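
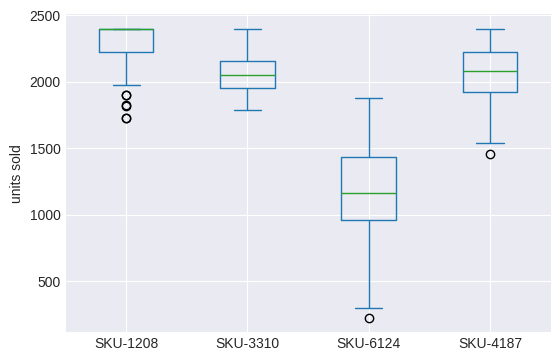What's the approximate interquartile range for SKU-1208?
Q3 ≈ 2400, Q1 ≈ 2200; IQR ≈ 200.

≈ 200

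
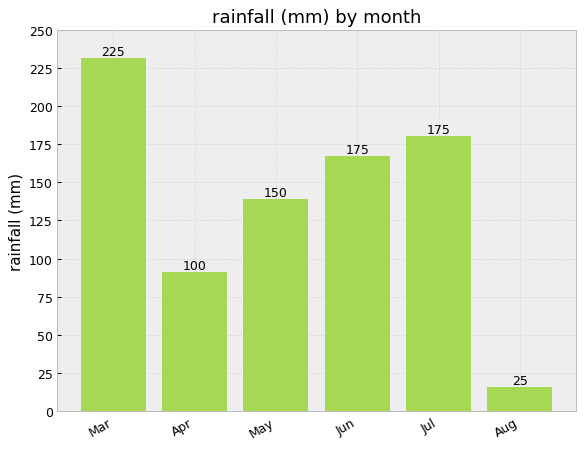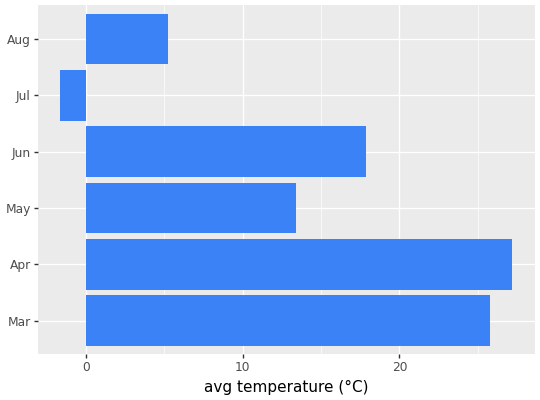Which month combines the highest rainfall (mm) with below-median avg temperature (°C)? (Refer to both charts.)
Chart 2 median avg temperature (°C) ≈ 15; below-median months: May, Jul, Aug. Among those, Jul has the highest rainfall (mm) (≈ 175).

Jul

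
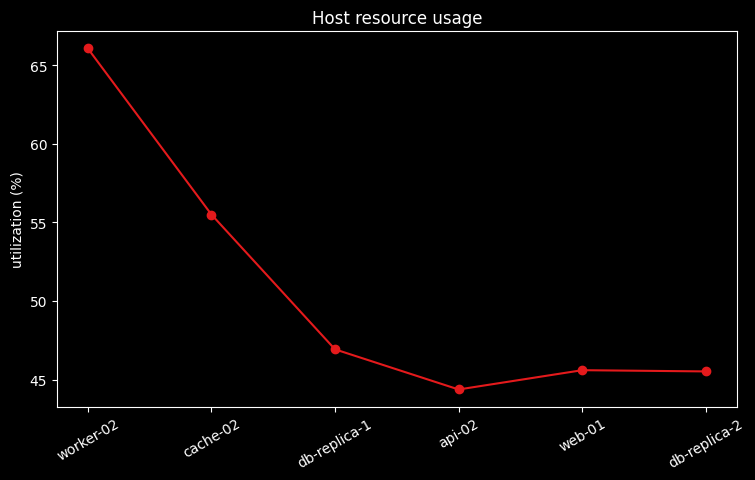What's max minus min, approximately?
Max worker-02 ≈ 66, min api-02 ≈ 44; range ≈ 22.

≈ 22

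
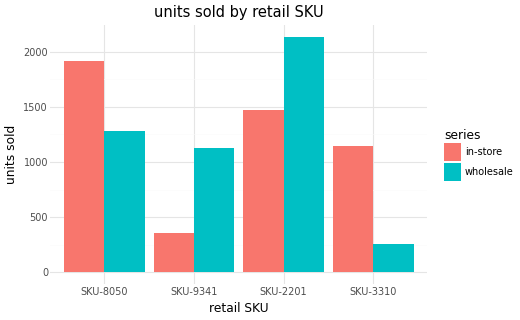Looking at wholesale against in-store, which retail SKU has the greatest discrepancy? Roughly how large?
SKU-3310, ≈ 1000

SKU-3310: wholesale ≈ 200, in-store ≈ 1200 → gap ≈ 1000. Next-largest (SKU-9341) is only ≈ 800.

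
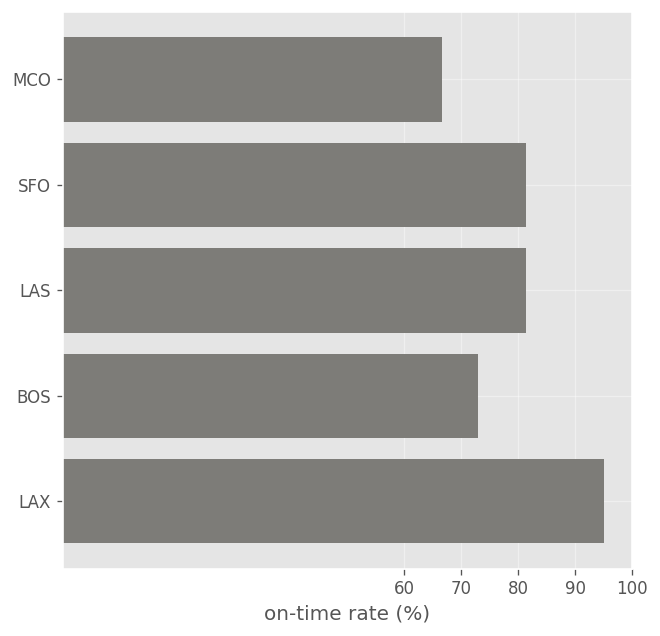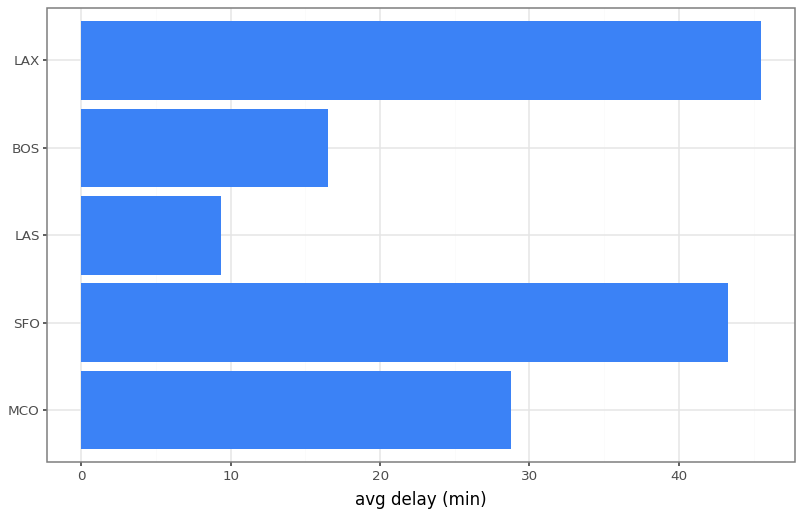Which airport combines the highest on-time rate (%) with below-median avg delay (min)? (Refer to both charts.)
LAS

Chart 2 median avg delay (min) ≈ 30; below-median airports: LAS, BOS. Among those, LAS has the highest on-time rate (%) (≈ 80).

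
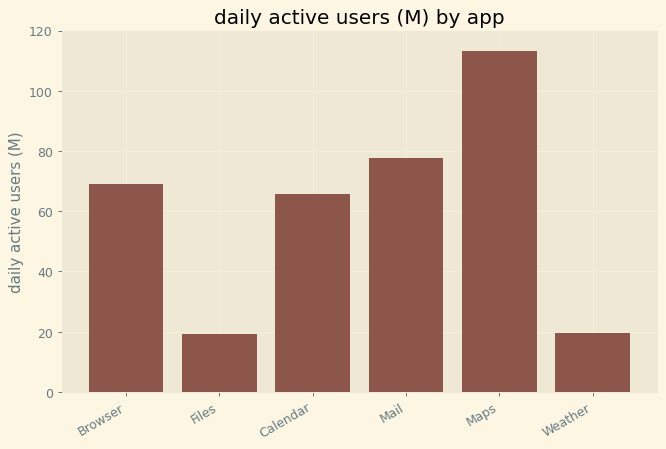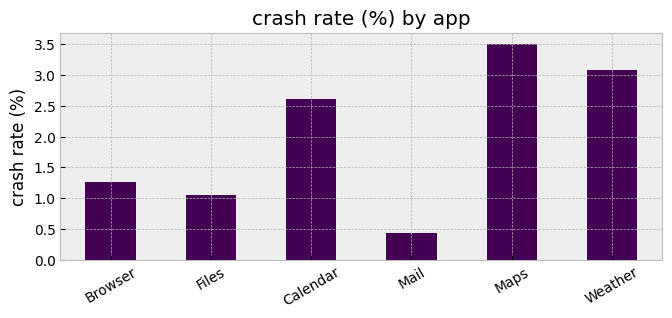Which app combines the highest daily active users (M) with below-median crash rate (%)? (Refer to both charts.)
Chart 2 median crash rate (%) ≈ 2; below-median apps: Browser, Files, Mail. Among those, Mail has the highest daily active users (M) (≈ 80).

Mail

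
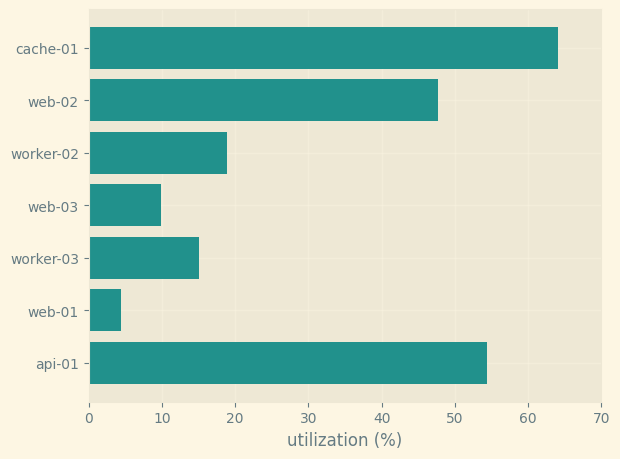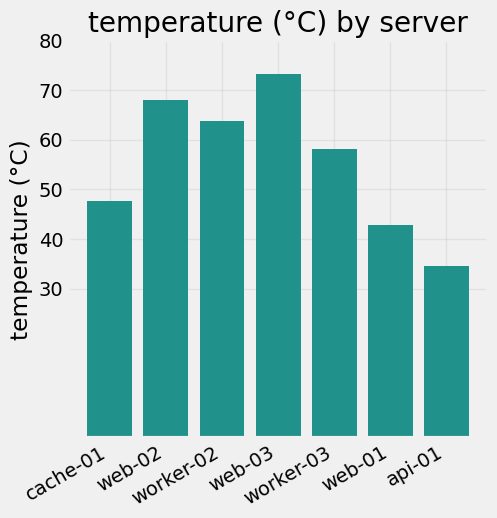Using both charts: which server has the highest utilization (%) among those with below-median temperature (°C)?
Chart 2 median temperature (°C) ≈ 60; below-median servers: cache-01, web-01, api-01. Among those, cache-01 has the highest utilization (%) (≈ 60).

cache-01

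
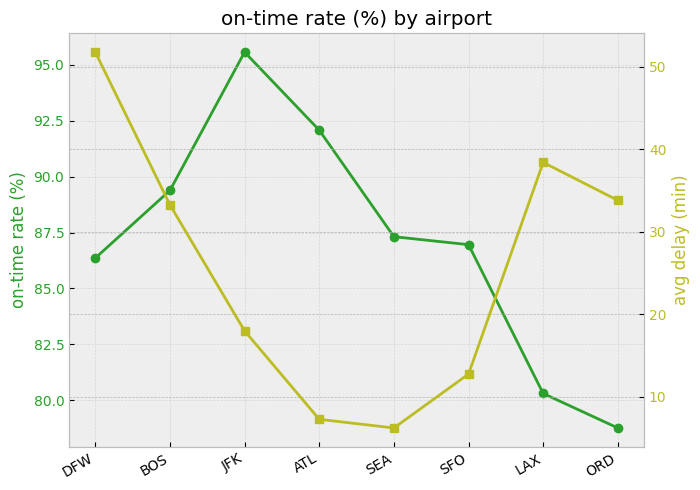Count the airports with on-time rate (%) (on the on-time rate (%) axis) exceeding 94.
1

Above 94: JFK.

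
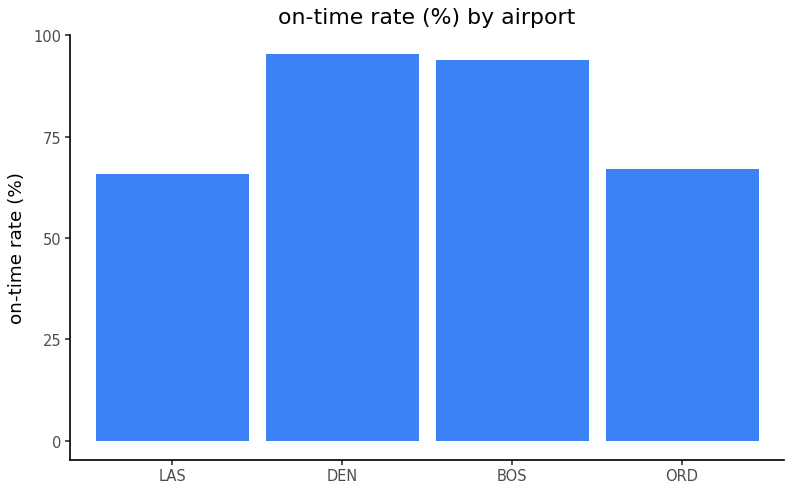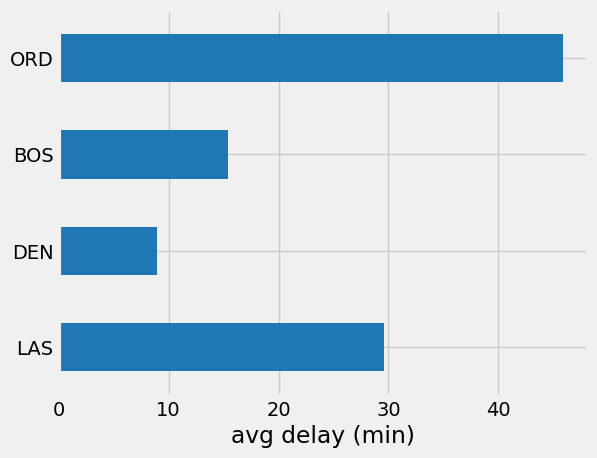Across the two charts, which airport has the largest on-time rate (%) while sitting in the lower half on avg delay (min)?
Chart 2 median avg delay (min) ≈ 20; below-median airports: DEN, BOS. Among those, DEN has the highest on-time rate (%) (≈ 100).

DEN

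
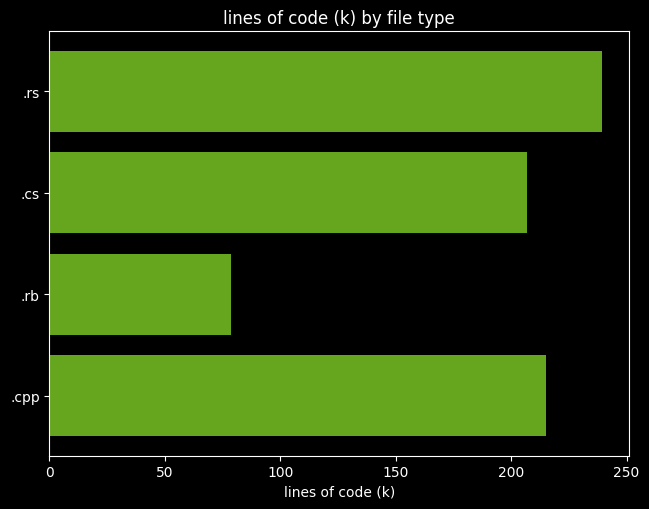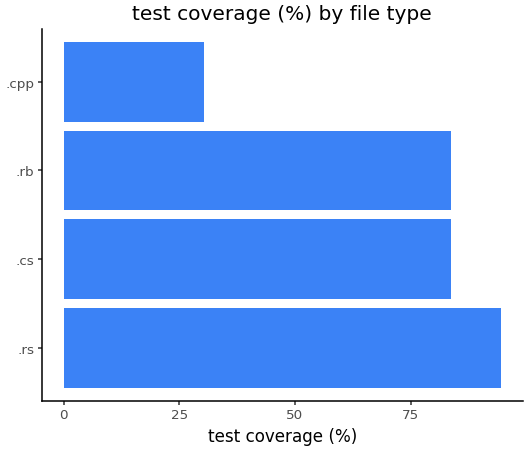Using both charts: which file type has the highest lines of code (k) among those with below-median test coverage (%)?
.cpp

Chart 2 median test coverage (%) ≈ 80; below-median file types: .cs, .cpp. Among those, .cpp has the highest lines of code (k) (≈ 225).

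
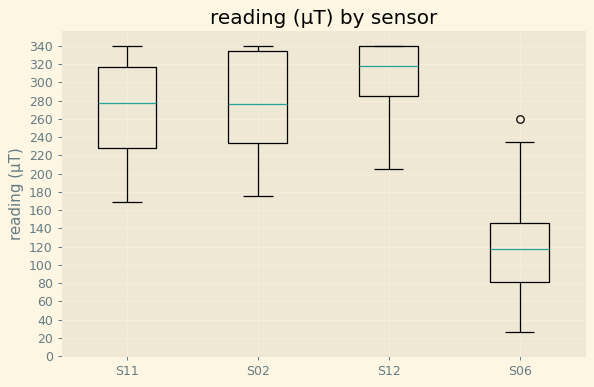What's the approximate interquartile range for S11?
≈ 100

Q3 ≈ 320, Q1 ≈ 220; IQR ≈ 100.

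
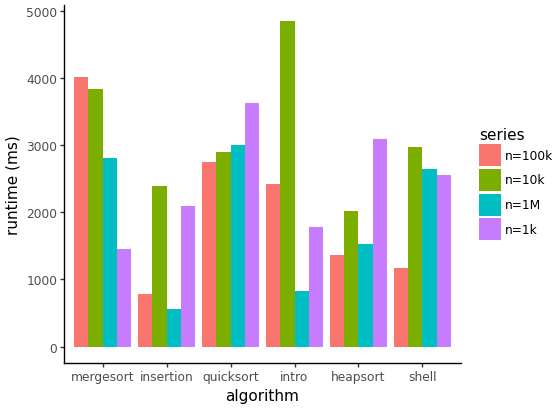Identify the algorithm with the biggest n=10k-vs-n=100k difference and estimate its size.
intro, ≈ 2500 ms

intro: n=10k ≈ 5000, n=100k ≈ 2500 → gap ≈ 2500. Next-largest (shell) is only ≈ 2000.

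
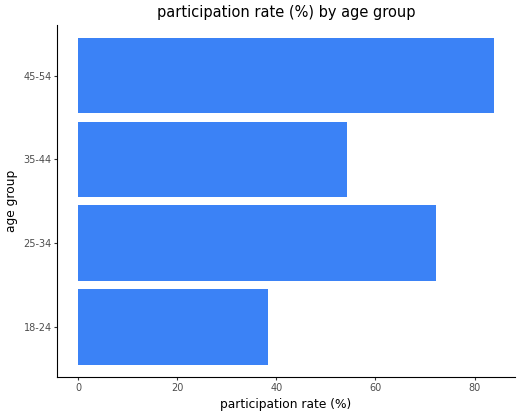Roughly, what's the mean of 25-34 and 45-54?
≈ 75

(70 + 80) / 2 ≈ 75.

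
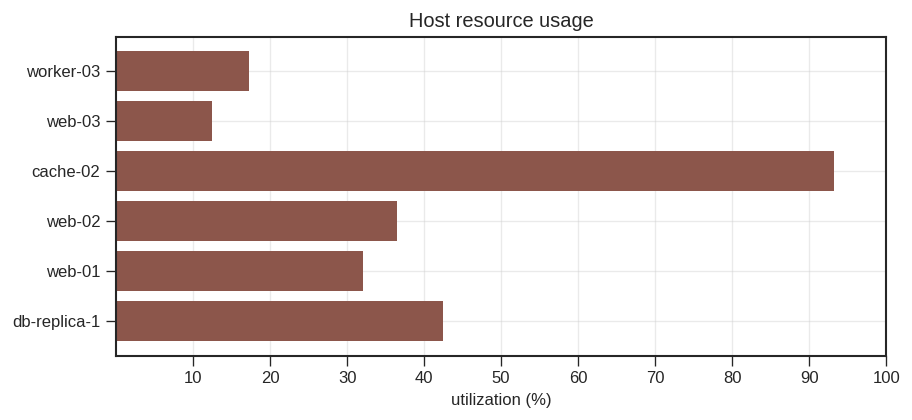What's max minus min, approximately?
≈ 80

Max cache-02 ≈ 90, min web-03 ≈ 10; range ≈ 80.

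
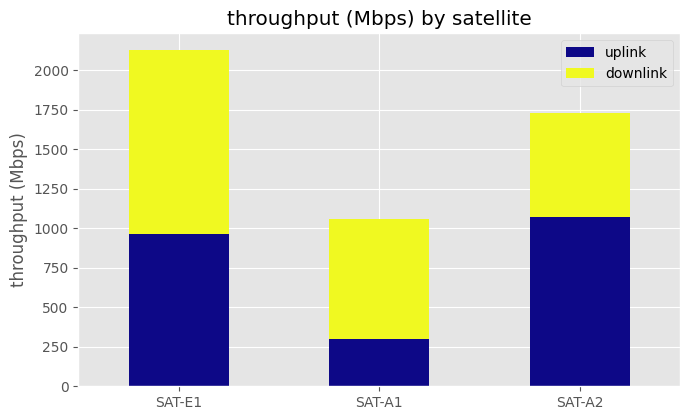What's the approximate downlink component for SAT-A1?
≈ 800

downlink top ≈ 1000, bottom ≈ 200; segment ≈ 800.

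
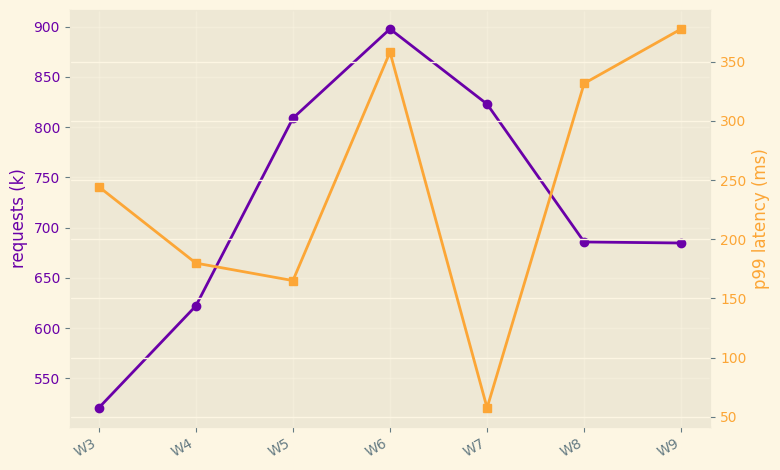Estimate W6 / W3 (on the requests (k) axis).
W6 ≈ 900, W3 ≈ 500; 900/500 ≈ 1.8.

≈ 1.8×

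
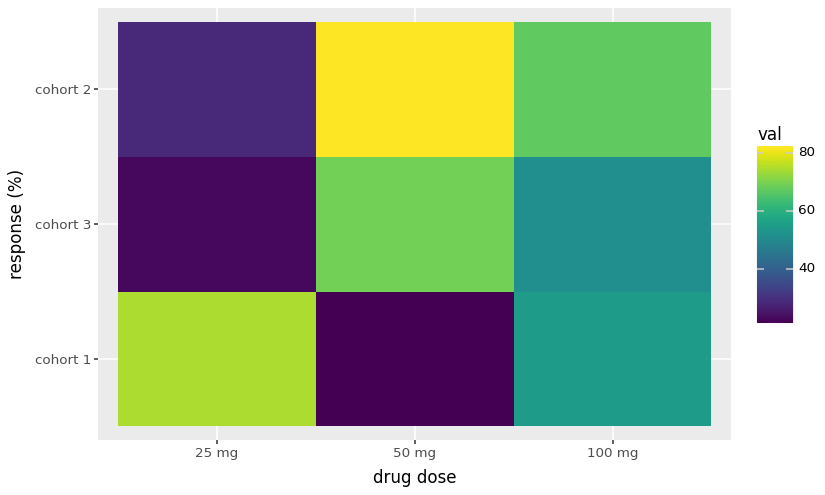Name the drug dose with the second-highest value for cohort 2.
Top 3 for cohort 2: 50 mg ≈ 80, 100 mg ≈ 70, 25 mg ≈ 30.

100 mg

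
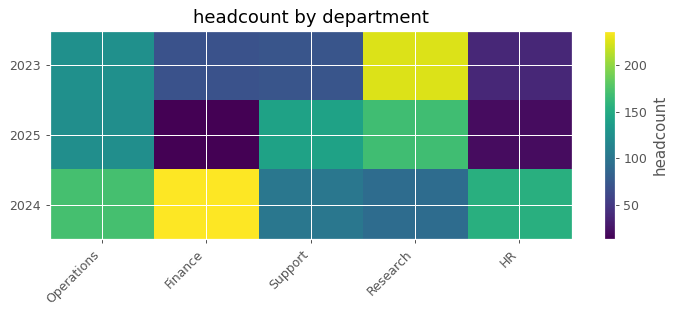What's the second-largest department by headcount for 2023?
Top 3 for 2023: Research ≈ 220, Operations ≈ 120, Support ≈ 80.

Operations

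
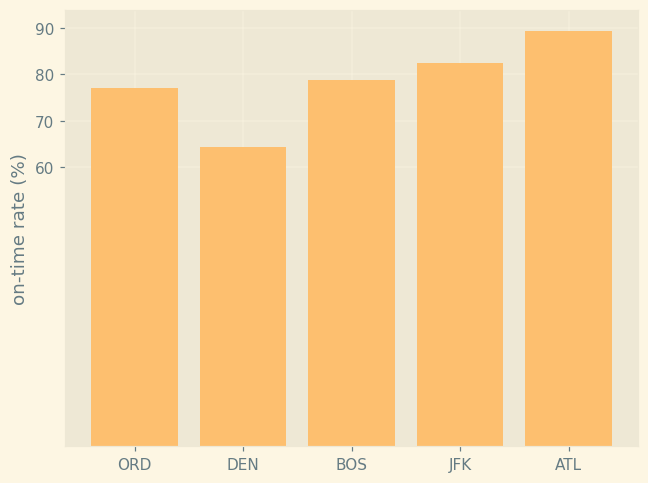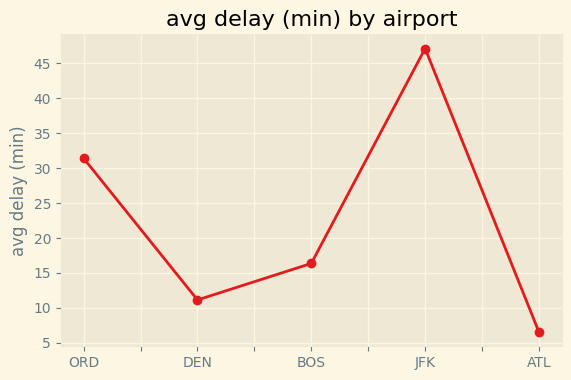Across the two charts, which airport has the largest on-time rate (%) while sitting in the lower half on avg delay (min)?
ATL

Chart 2 median avg delay (min) ≈ 15; below-median airports: DEN, ATL. Among those, ATL has the highest on-time rate (%) (≈ 90).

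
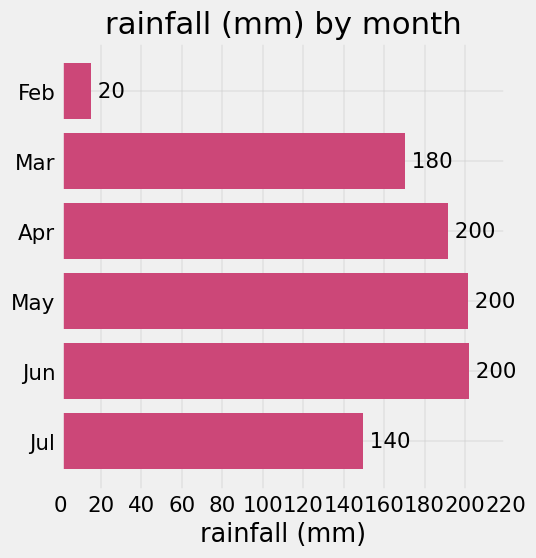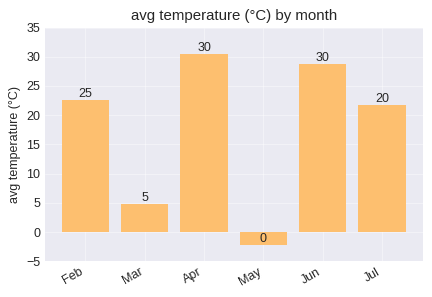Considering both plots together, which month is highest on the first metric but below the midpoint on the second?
Chart 2 median avg temperature (°C) ≈ 20; below-median months: Mar, May, Jul. Among those, May has the highest rainfall (mm) (≈ 200).

May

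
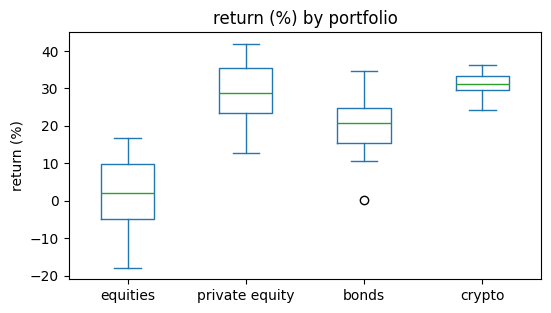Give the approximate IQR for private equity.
Q3 ≈ 35, Q1 ≈ 25; IQR ≈ 10.

≈ 10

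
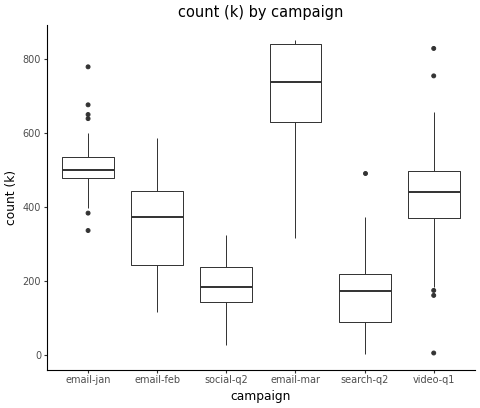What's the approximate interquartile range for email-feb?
≈ 200

Q3 ≈ 450, Q1 ≈ 250; IQR ≈ 200.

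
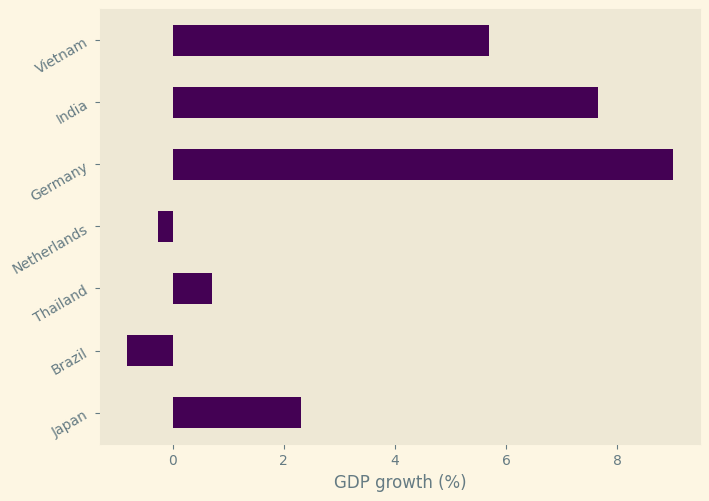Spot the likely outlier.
Germany

Germany ≈ 9; the rest sit between ≈ -1 and ≈ 8.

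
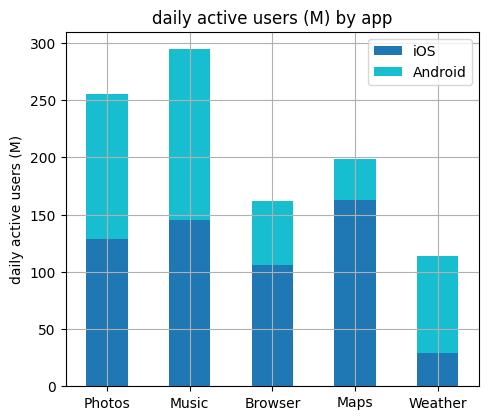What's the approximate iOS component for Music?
≈ 150

iOS top ≈ 150, bottom ≈ 0; segment ≈ 150.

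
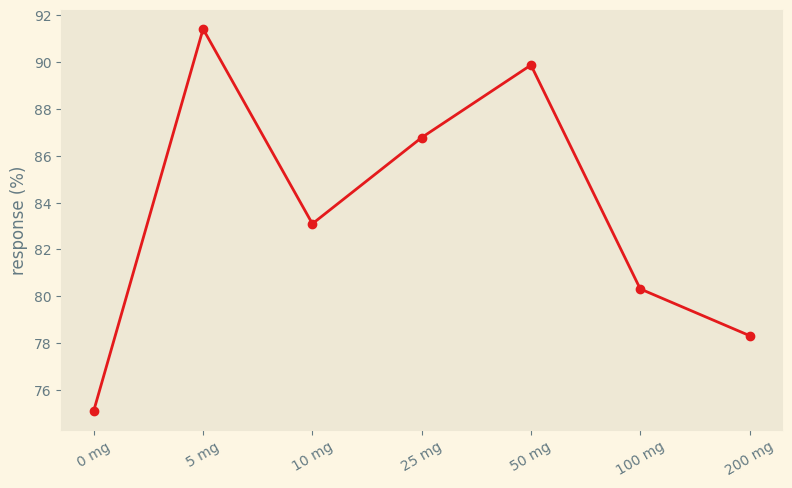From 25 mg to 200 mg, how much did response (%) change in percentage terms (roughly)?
≈ -9.3%

25 mg ≈ 86, 200 mg ≈ 78; (78 − 86) / 86 ≈ -9.3%.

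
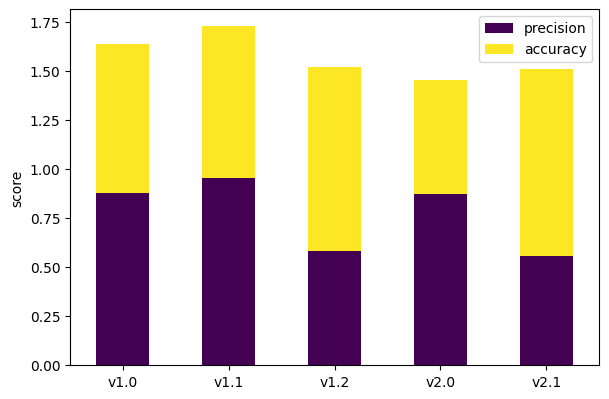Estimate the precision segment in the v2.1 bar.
precision top ≈ 0.6, bottom ≈ 0.0; segment ≈ 0.6.

≈ 0.6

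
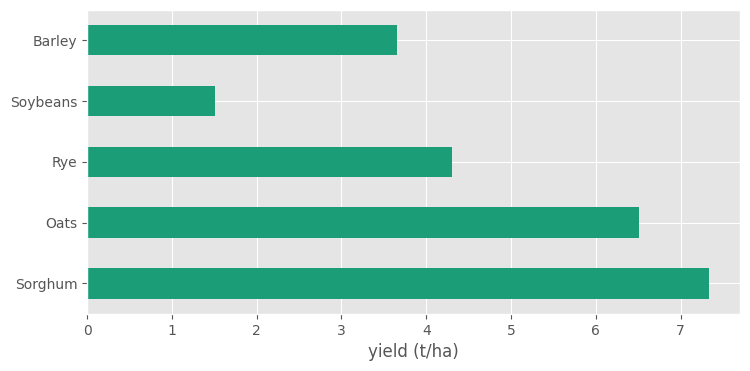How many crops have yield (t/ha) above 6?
Above 6: Sorghum, Oats.

2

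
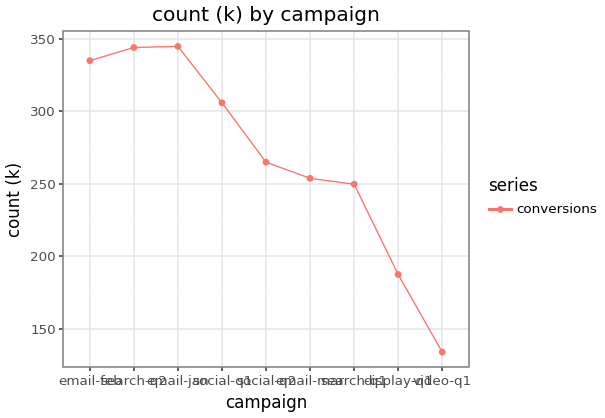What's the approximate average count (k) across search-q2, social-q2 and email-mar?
≈ 287

(340 + 260 + 260) / 3 ≈ 287.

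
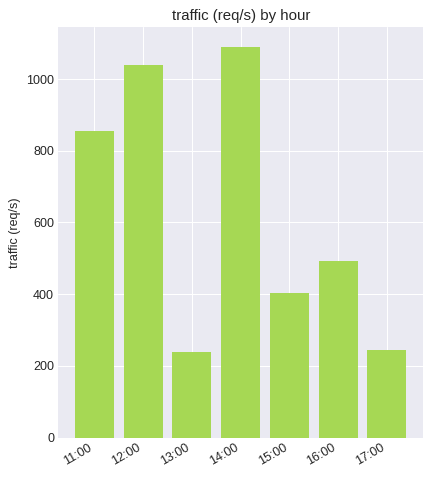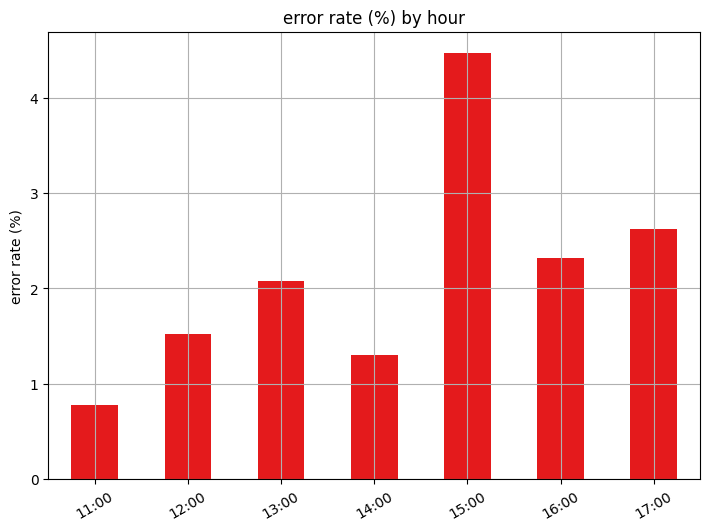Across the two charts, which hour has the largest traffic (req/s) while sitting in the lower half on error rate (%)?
14:00

Chart 2 median error rate (%) ≈ 2; below-median hours: 11:00, 12:00, 14:00. Among those, 14:00 has the highest traffic (req/s) (≈ 1100).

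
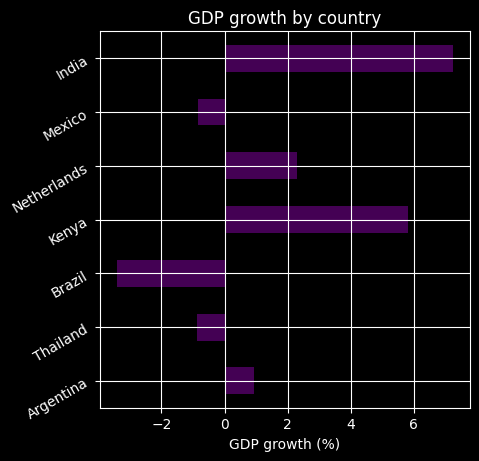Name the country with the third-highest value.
Netherlands

Top 4: India ≈ 7, Kenya ≈ 6, Netherlands ≈ 2, Argentina ≈ 1.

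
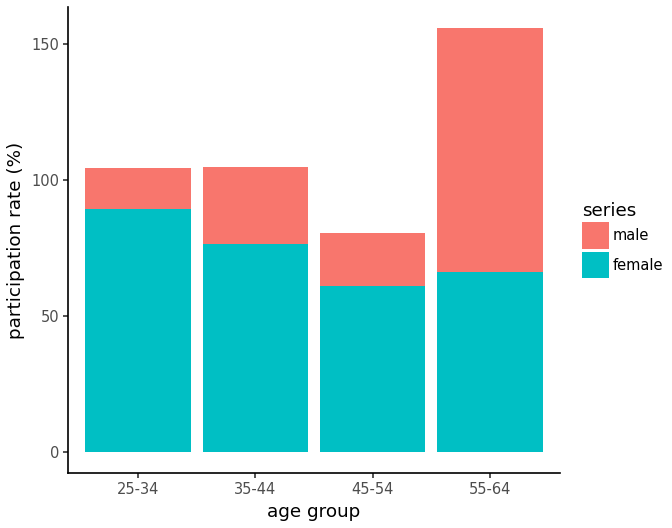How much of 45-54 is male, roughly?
male top ≈ 80, bottom ≈ 60; segment ≈ 20.

≈ 20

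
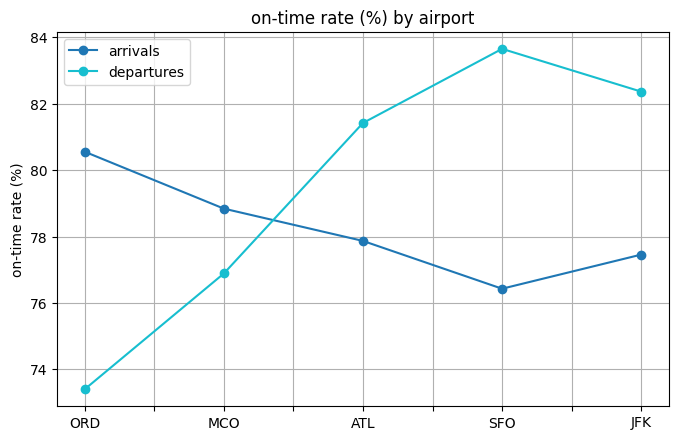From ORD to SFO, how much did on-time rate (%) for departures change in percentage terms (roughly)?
≈ +15.1%

ORD ≈ 73, SFO ≈ 84; (84 − 73) / 73 ≈ +15.1%.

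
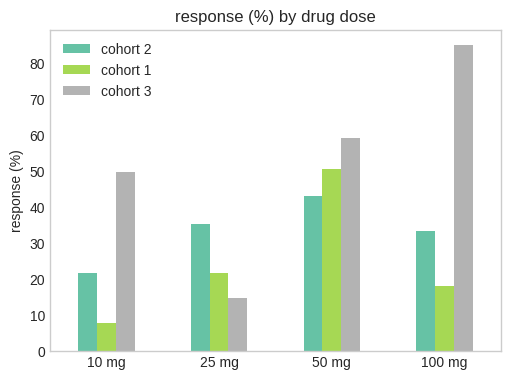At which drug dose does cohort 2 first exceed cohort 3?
10 mg: cohort 2 ≈ 20 vs cohort 3 ≈ 50 (not yet); 25 mg: cohort 2 ≈ 40 vs cohort 3 ≈ 10 (first crossover).

25 mg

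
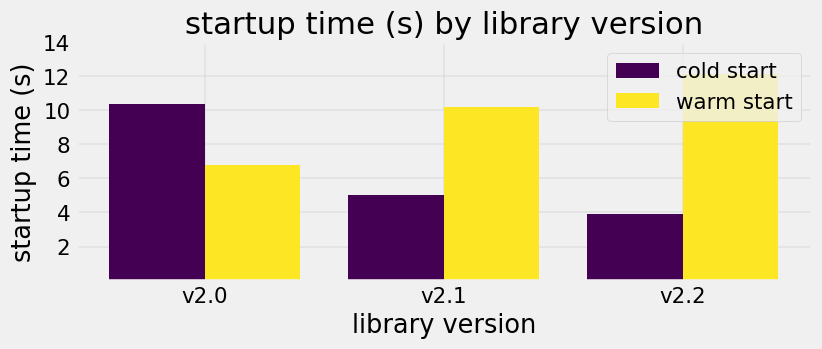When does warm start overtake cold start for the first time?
v2.0: warm start ≈ 6 vs cold start ≈ 10 (not yet); v2.1: warm start ≈ 10 vs cold start ≈ 6 (first crossover).

v2.1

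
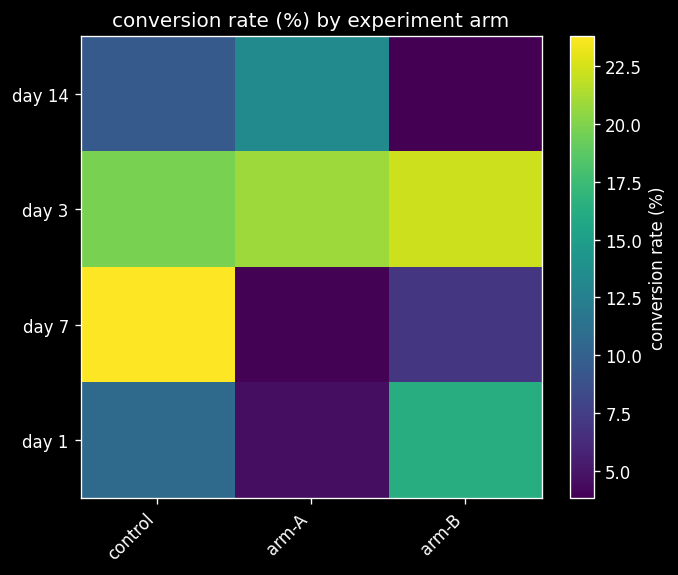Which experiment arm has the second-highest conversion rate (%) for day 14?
Top 3 for day 14: arm-A ≈ 14, control ≈ 10, arm-B ≈ 4.

control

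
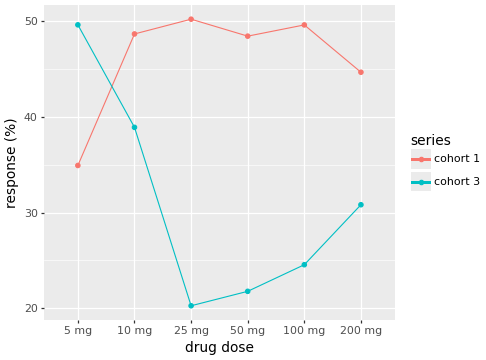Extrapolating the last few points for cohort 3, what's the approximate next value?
≈ 35

Last three: 20, 25, 30 → slope ≈ 5/step → next ≈ 35.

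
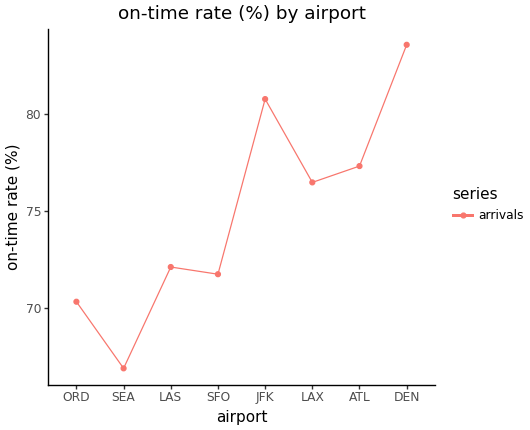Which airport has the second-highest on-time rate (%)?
Top 3: DEN ≈ 84, JFK ≈ 80, ATL ≈ 78.

JFK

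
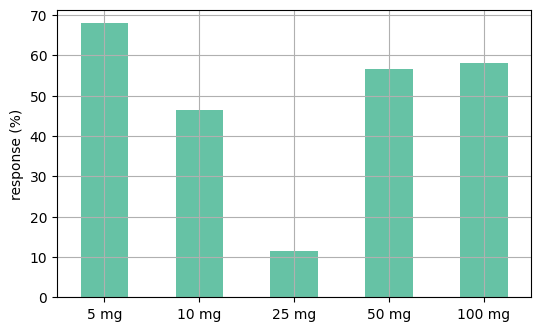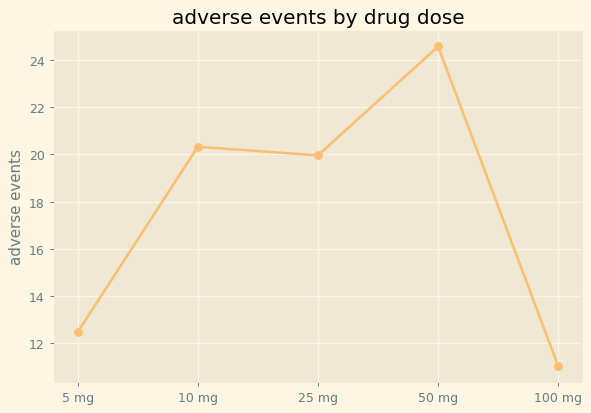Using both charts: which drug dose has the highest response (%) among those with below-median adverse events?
Chart 2 median adverse events ≈ 20; below-median drug doses: 5 mg, 100 mg. Among those, 5 mg has the highest response (%) (≈ 70).

5 mg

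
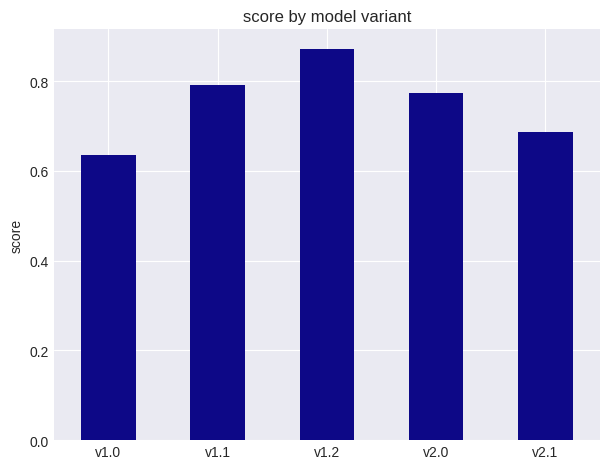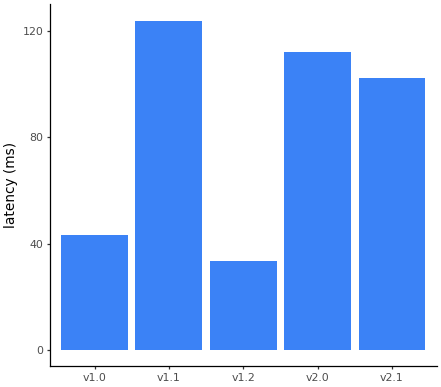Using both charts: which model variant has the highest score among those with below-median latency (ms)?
Chart 2 median latency (ms) ≈ 100; below-median model variants: v1.0, v1.2. Among those, v1.2 has the highest score (≈ 0.9).

v1.2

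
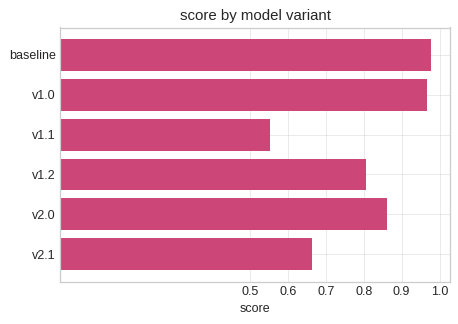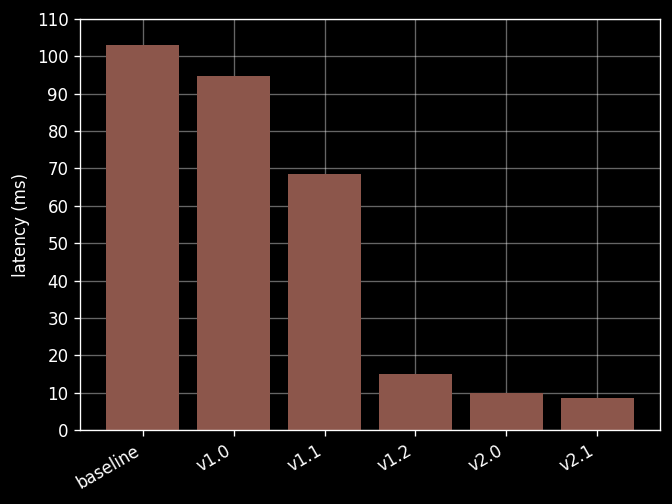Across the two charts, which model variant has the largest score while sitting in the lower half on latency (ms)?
v2.0

Chart 2 median latency (ms) ≈ 40; below-median model variants: v1.2, v2.0, v2.1. Among those, v2.0 has the highest score (≈ 0.9).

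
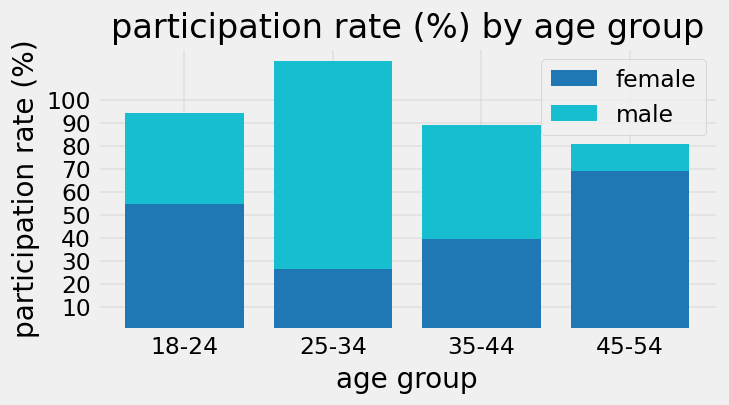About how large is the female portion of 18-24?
female top ≈ 50, bottom ≈ 0; segment ≈ 50.

≈ 50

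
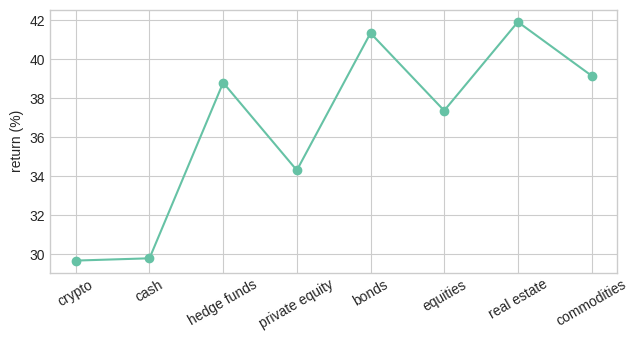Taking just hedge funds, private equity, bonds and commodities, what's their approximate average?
(38 + 34 + 42 + 40) / 4 ≈ 38.

≈ 38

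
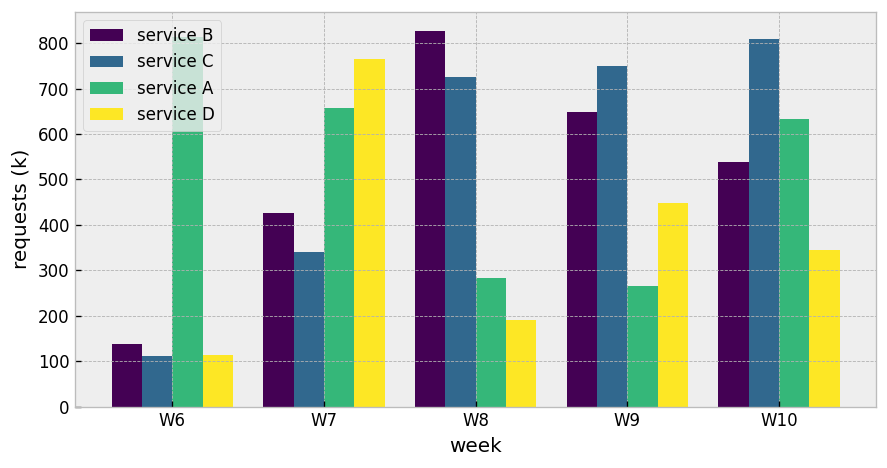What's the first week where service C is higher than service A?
W7: service C ≈ 300 vs service A ≈ 700 (not yet); W8: service C ≈ 700 vs service A ≈ 300 (first crossover).

W8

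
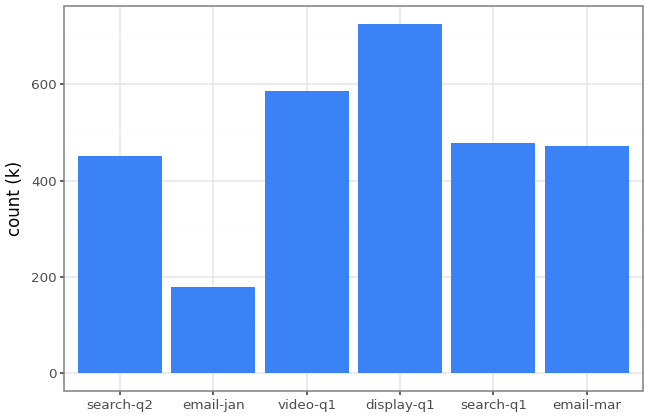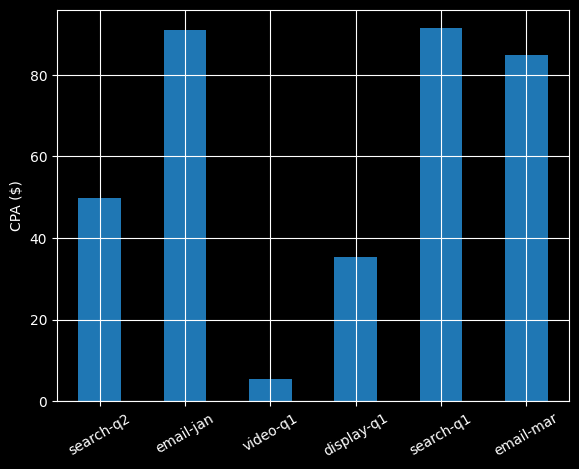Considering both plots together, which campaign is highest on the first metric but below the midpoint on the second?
display-q1

Chart 2 median CPA ($) ≈ 70; below-median campaigns: search-q2, video-q1, display-q1. Among those, display-q1 has the highest count (k) (≈ 700).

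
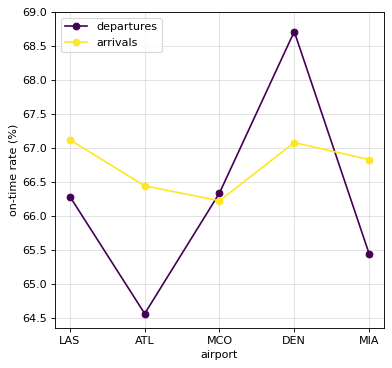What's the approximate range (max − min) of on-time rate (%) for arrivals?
Max LAS ≈ 67.0, min MCO ≈ 66.0; range ≈ 1.0.

≈ 1.0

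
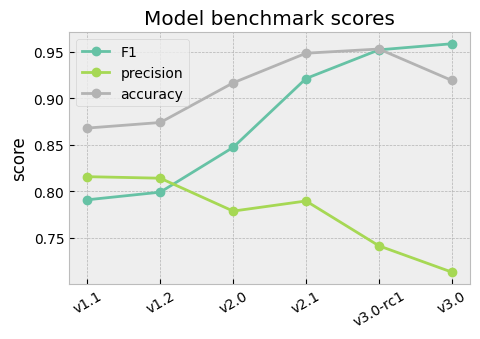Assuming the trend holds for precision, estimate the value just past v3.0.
Last three: 0.80, 0.75, 0.70 → slope ≈ -0.05/step → next ≈ 0.65.

≈ 0.65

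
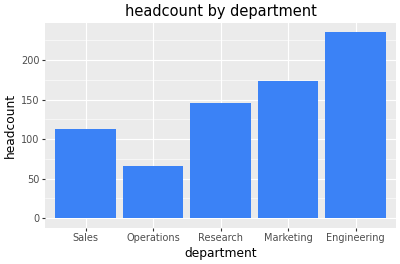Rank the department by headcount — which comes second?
Top 3: Engineering ≈ 240, Marketing ≈ 180, Research ≈ 140.

Marketing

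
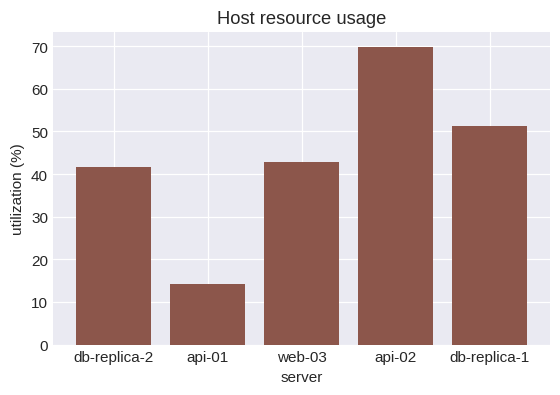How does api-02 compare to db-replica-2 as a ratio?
≈ 1.75×

api-02 ≈ 70, db-replica-2 ≈ 40; 70/40 ≈ 1.75.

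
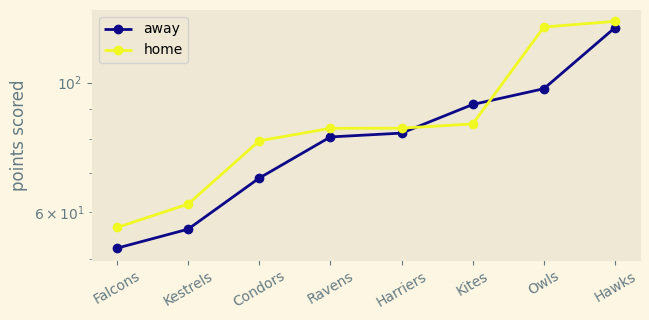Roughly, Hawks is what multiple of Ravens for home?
≈ 1.62×

Hawks ≈ 130, Ravens ≈ 80; 130/80 ≈ 1.62.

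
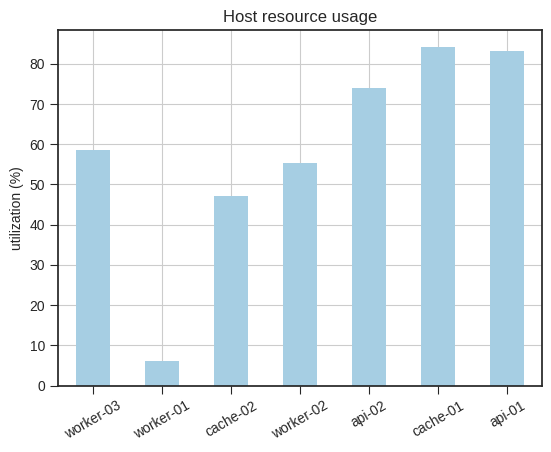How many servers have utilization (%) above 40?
Above 40: worker-03, cache-02, worker-02, api-02, cache-01, api-01.

6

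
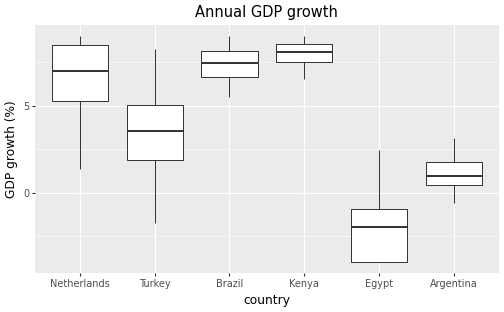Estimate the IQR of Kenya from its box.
Q3 ≈ 9, Q1 ≈ 8; IQR ≈ 1.

≈ 1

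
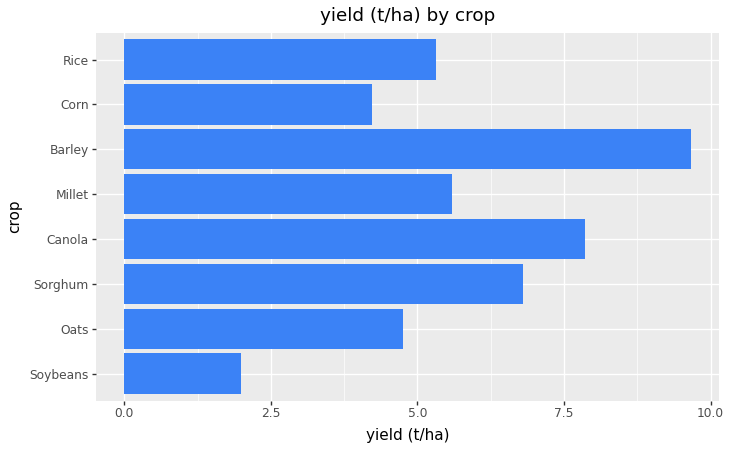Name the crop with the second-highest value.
Canola

Top 3: Barley ≈ 10, Canola ≈ 8, Sorghum ≈ 7.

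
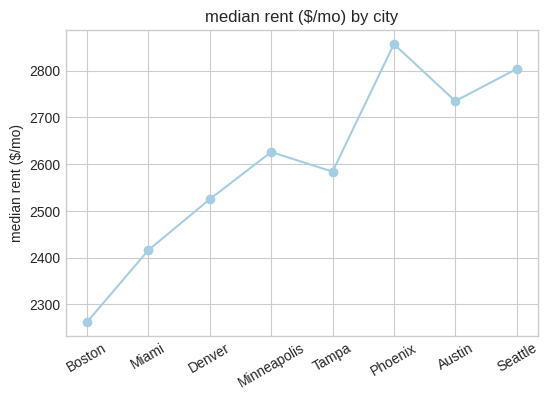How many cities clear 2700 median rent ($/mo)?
Above 2700: Phoenix, Austin, Seattle.

3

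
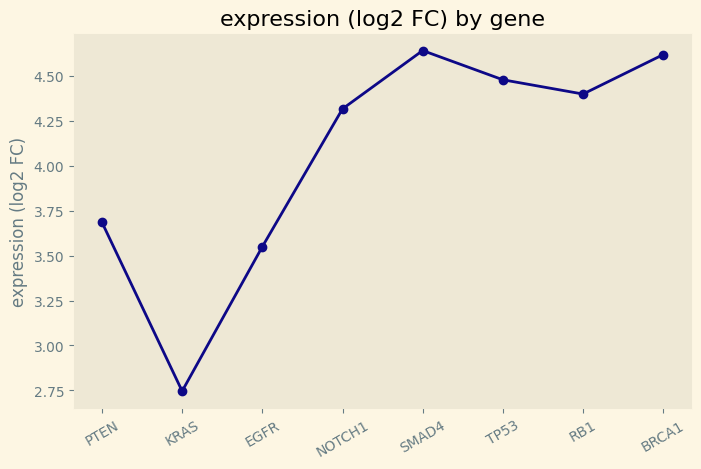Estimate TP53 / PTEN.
≈ 1.22×

TP53 ≈ 4.4, PTEN ≈ 3.6; 4.4/3.6 ≈ 1.22.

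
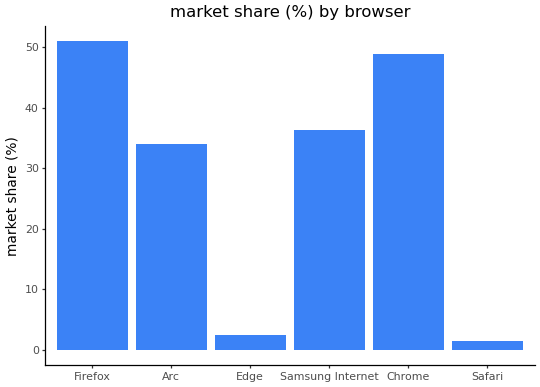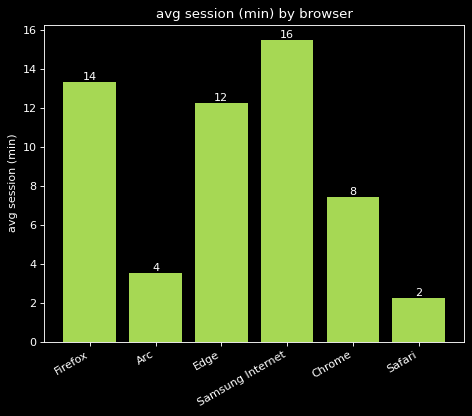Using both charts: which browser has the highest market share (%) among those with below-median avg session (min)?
Chart 2 median avg session (min) ≈ 10; below-median browsers: Arc, Chrome, Safari. Among those, Chrome has the highest market share (%) (≈ 50).

Chrome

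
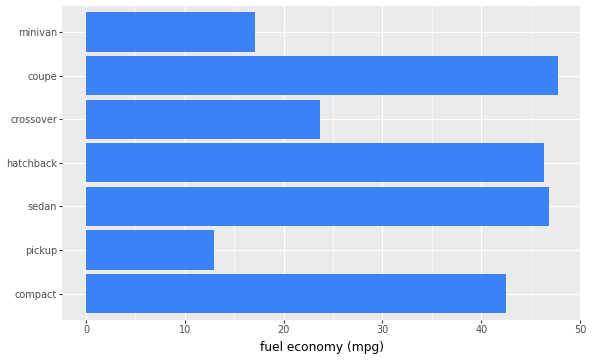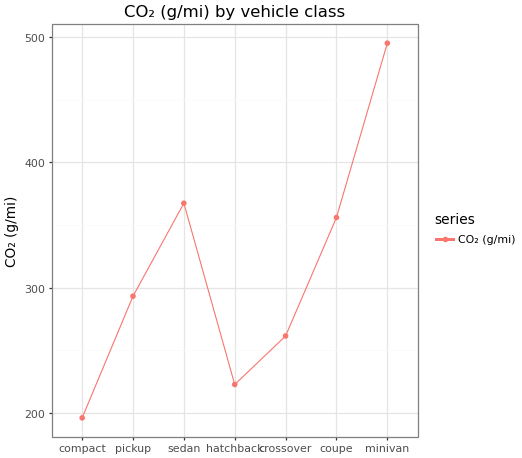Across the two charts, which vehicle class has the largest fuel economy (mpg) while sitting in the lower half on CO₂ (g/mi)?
Chart 2 median CO₂ (g/mi) ≈ 300; below-median vehicle classes: compact, hatchback, crossover. Among those, hatchback has the highest fuel economy (mpg) (≈ 45).

hatchback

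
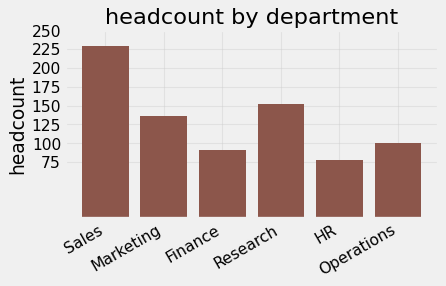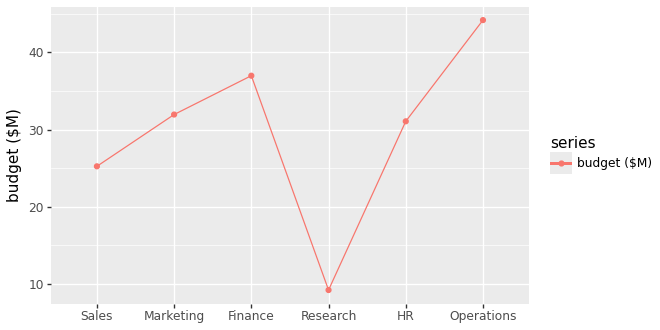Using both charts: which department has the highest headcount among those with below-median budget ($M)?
Sales

Chart 2 median budget ($M) ≈ 30; below-median departments: Sales, Research, HR. Among those, Sales has the highest headcount (≈ 225).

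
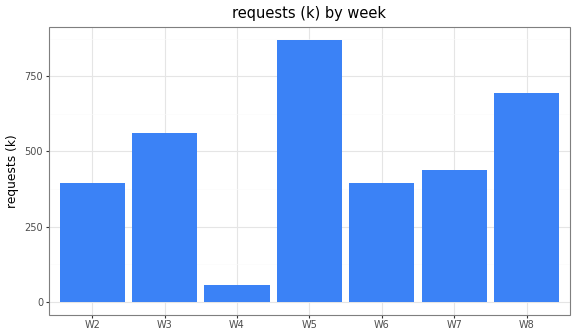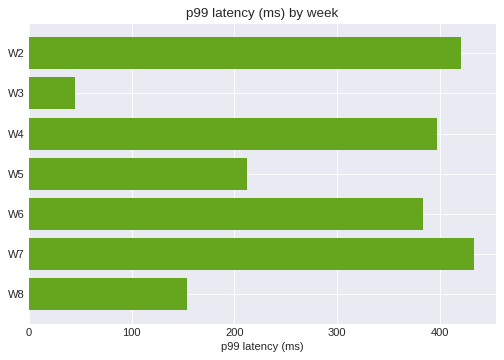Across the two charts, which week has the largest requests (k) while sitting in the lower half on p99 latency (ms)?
W5

Chart 2 median p99 latency (ms) ≈ 400; below-median weeks: W3, W5, W8. Among those, W5 has the highest requests (k) (≈ 900).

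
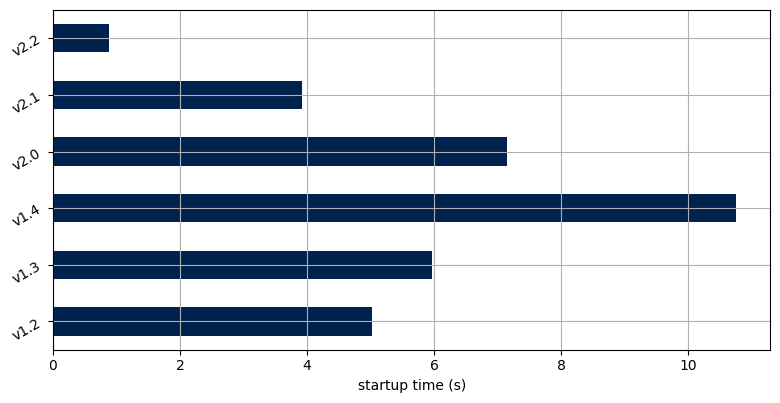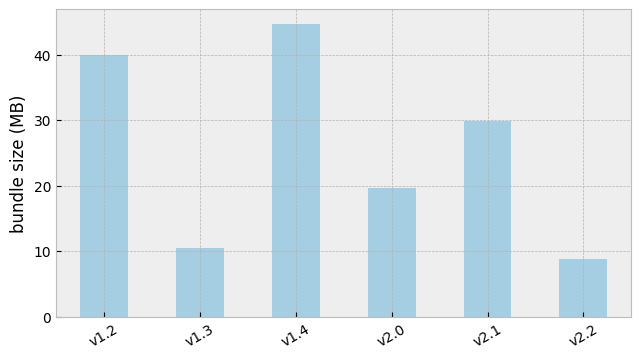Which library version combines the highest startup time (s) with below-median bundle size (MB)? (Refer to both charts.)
Chart 2 median bundle size (MB) ≈ 25; below-median library versions: v1.3, v2.0, v2.2. Among those, v2.0 has the highest startup time (s) (≈ 7).

v2.0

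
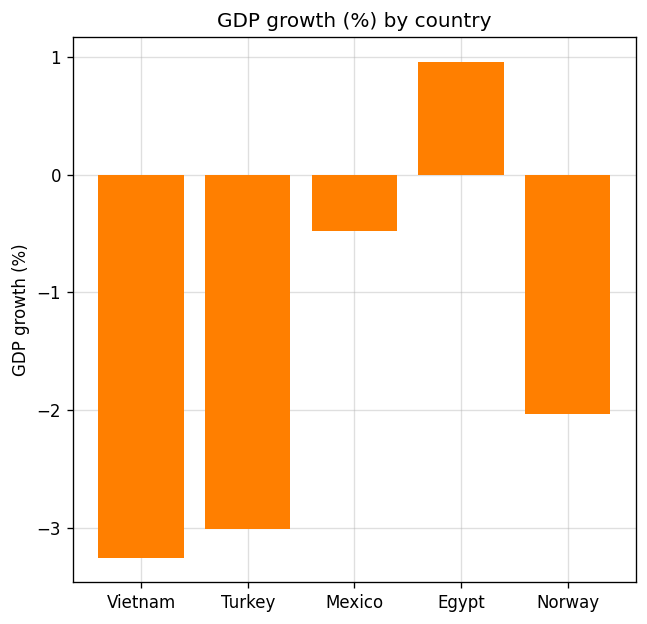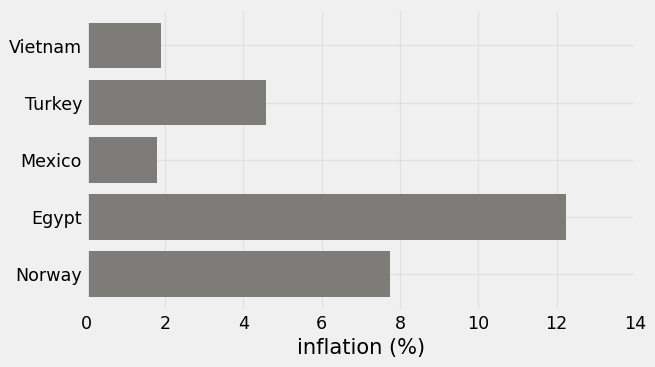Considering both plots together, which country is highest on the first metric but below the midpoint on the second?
Mexico

Chart 2 median inflation (%) ≈ 4; below-median countries: Vietnam, Mexico. Among those, Mexico has the highest GDP growth (%) (≈ -0.5).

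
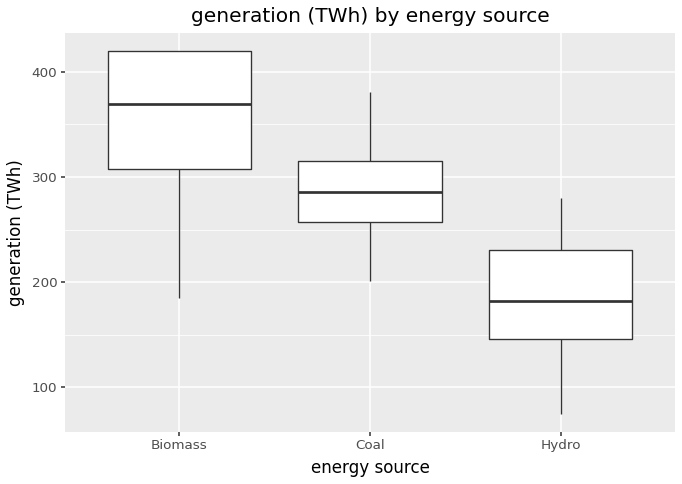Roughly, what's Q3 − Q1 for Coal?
Q3 ≈ 320, Q1 ≈ 260; IQR ≈ 60.

≈ 60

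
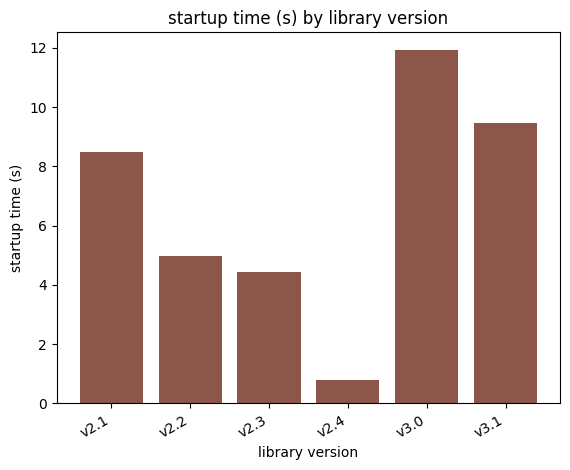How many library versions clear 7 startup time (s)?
Above 7: v2.1, v3.0, v3.1.

3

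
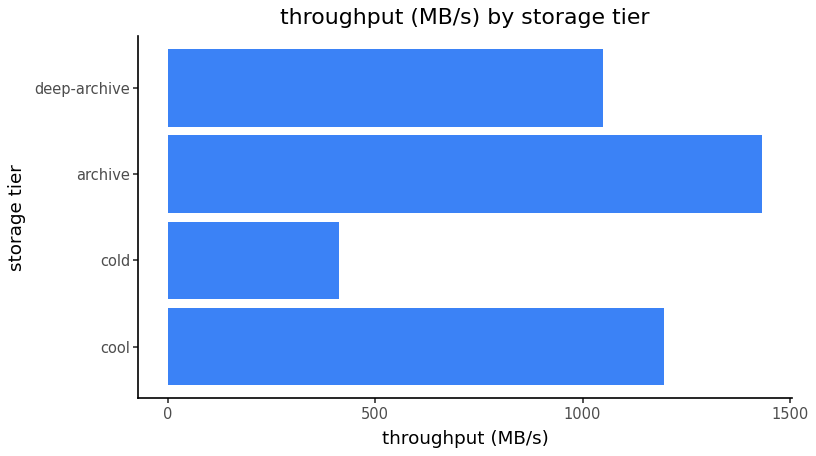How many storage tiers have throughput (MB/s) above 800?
Above 800: cool, archive, deep-archive.

3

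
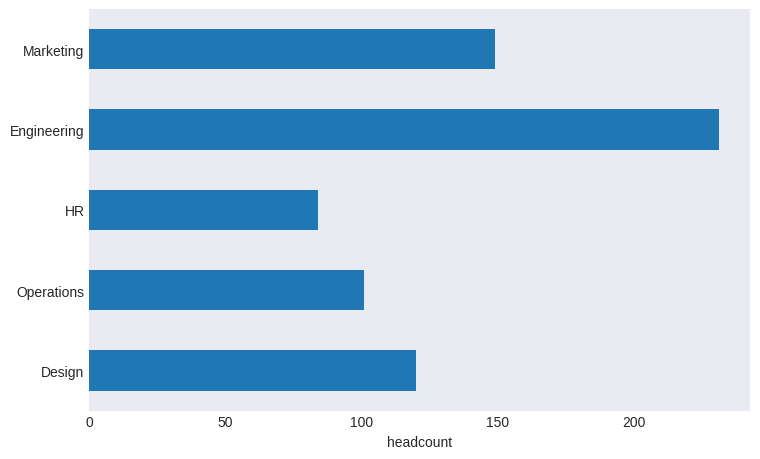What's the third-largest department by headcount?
Design

Top 4: Engineering ≈ 240, Marketing ≈ 140, Design ≈ 120, Operations ≈ 100.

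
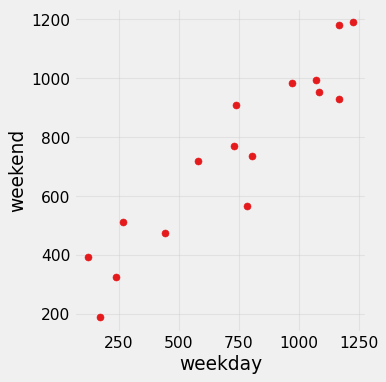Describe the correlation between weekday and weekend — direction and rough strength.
Points are positively correlated; strong (|r| ≈ 0.9).

positive, strong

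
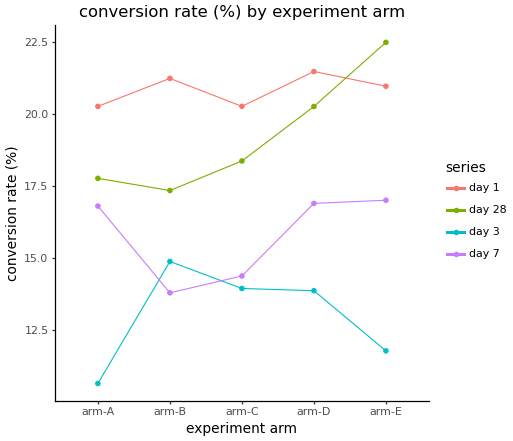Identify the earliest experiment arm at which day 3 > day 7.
arm-B

arm-A: day 3 ≈ 11 vs day 7 ≈ 17 (not yet); arm-B: day 3 ≈ 15 vs day 7 ≈ 14 (first crossover).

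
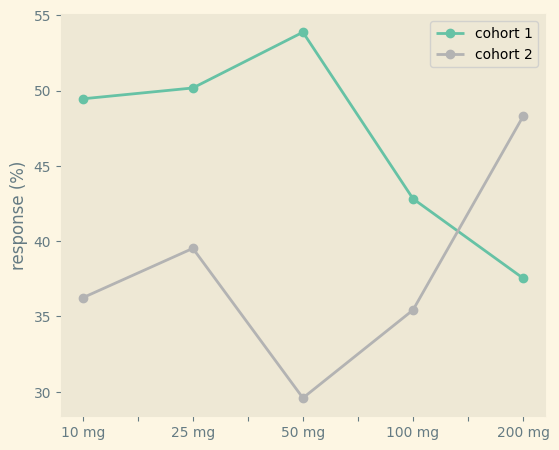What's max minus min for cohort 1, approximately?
≈ 15

Max 50 mg ≈ 55, min 200 mg ≈ 40; range ≈ 15.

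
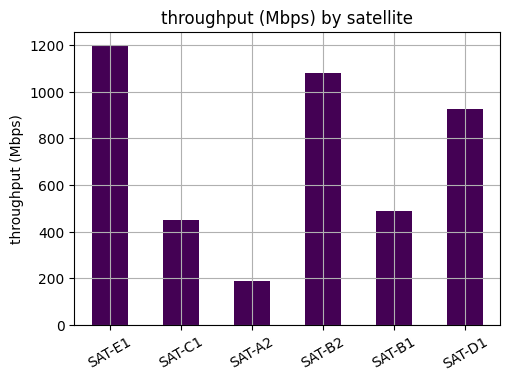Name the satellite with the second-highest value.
SAT-B2

Top 3: SAT-E1 ≈ 1200, SAT-B2 ≈ 1100, SAT-D1 ≈ 900.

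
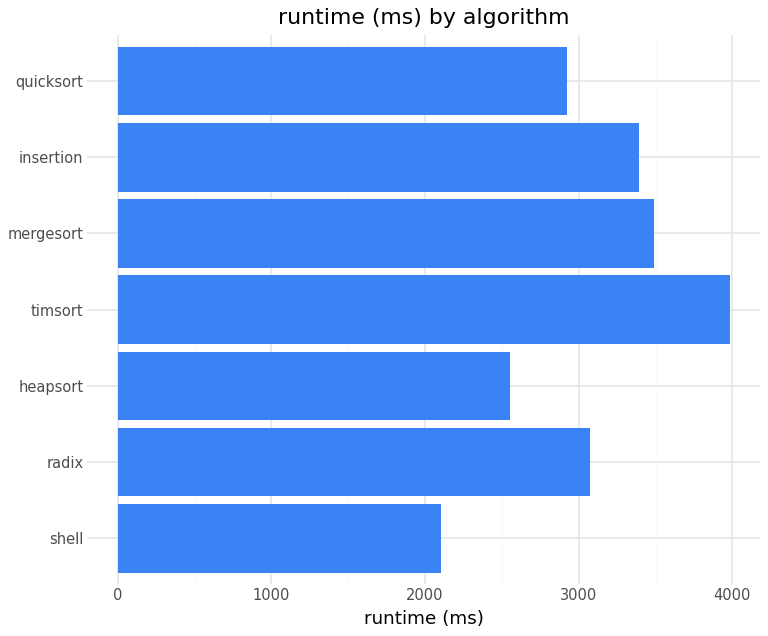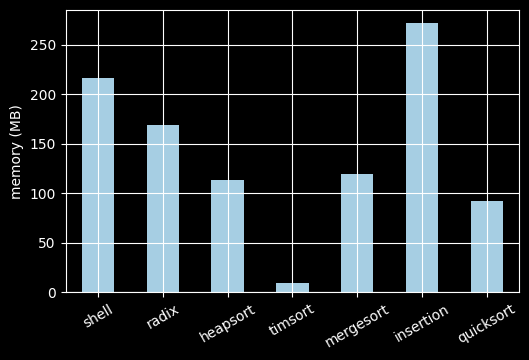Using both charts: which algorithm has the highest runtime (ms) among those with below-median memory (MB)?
Chart 2 median memory (MB) ≈ 125; below-median algorithms: heapsort, timsort, quicksort. Among those, timsort has the highest runtime (ms) (≈ 4000).

timsort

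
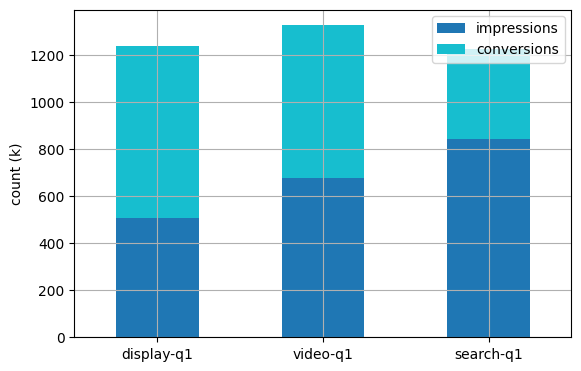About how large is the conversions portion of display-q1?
≈ 600

conversions top ≈ 1200, bottom ≈ 600; segment ≈ 600.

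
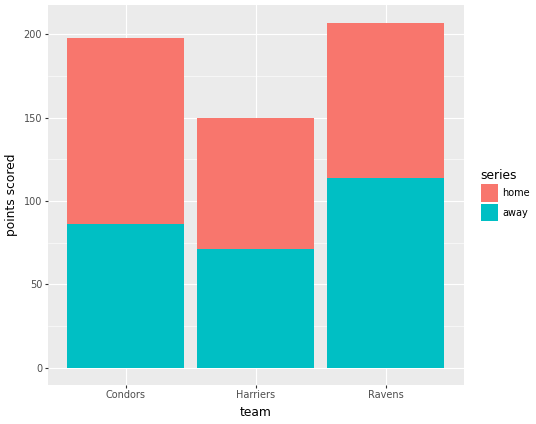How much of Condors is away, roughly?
away top ≈ 80, bottom ≈ 0; segment ≈ 80.

≈ 80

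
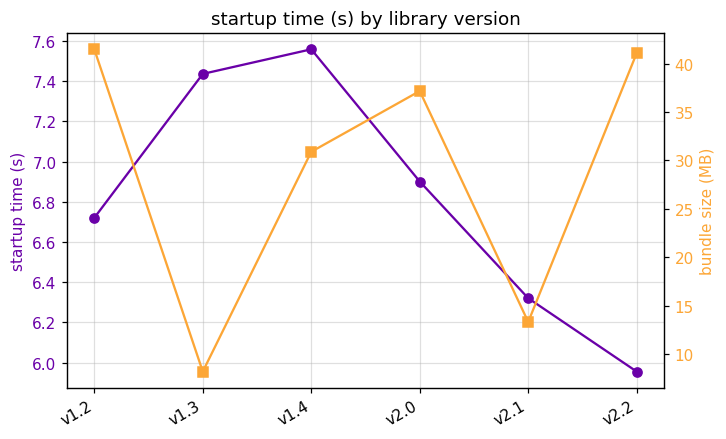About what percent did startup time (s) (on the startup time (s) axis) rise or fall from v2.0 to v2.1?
v2.0 ≈ 7.0, v2.1 ≈ 6.4; (6.4 − 7.0) / 7.0 ≈ -8.6%.

≈ -8.6%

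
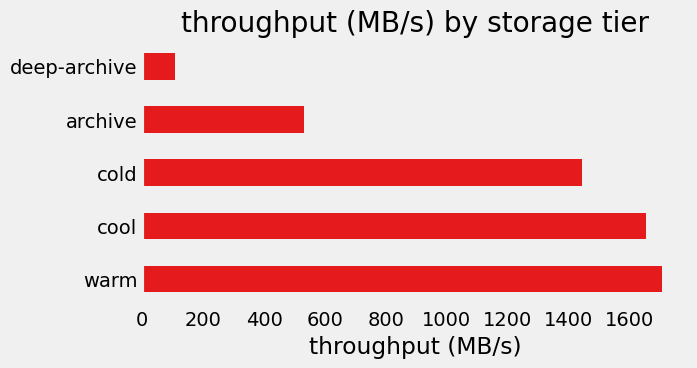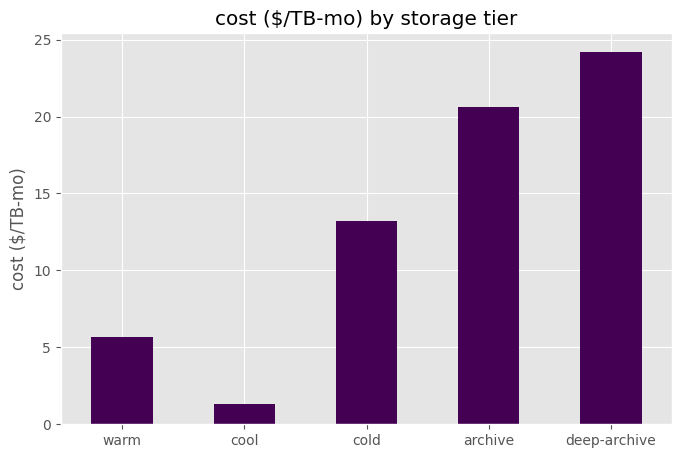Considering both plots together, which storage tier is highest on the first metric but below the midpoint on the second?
Chart 2 median cost ($/TB-mo) ≈ 15; below-median storage tiers: warm, cool. Among those, warm has the highest throughput (MB/s) (≈ 1800).

warm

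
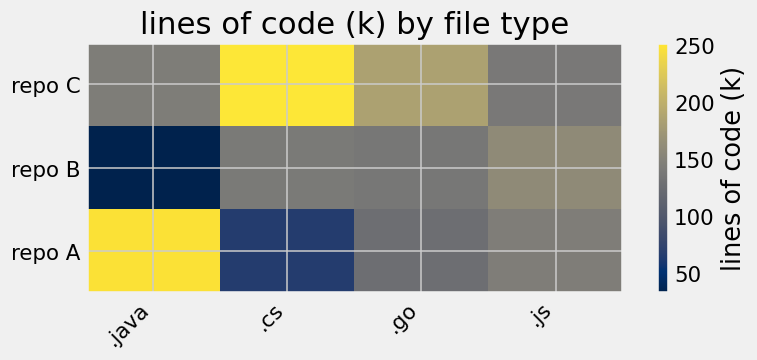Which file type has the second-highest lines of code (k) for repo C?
Top 3 for repo C: .cs ≈ 260, .go ≈ 180, .java ≈ 140.

.go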